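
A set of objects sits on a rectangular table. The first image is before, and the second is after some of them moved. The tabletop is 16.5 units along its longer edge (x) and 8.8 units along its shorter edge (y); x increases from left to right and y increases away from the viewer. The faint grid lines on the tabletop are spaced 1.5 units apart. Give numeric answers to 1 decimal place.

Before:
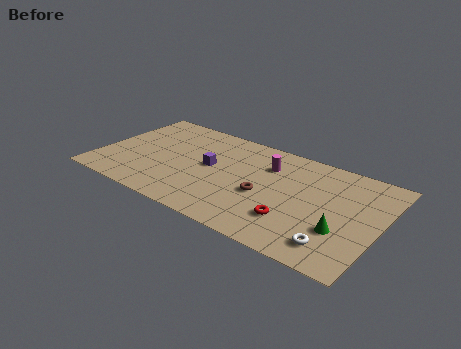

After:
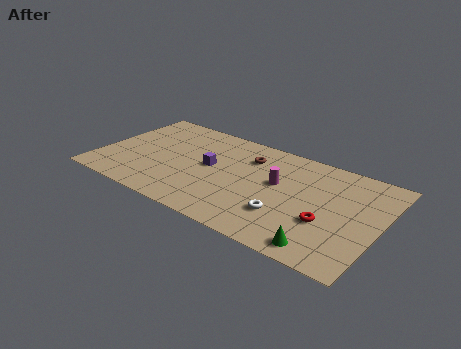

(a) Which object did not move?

the purple cube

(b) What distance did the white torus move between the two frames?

3.2

The white torus was near (14.3, 1.6) before and (11.3, 2.6) after, so it travelled √(3.0² + 1.0²) ≈ 3.2 units.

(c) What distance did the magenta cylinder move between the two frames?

1.5

From (9.7, 6.4) to (10.5, 5.1), the magenta cylinder covered √(0.8² + 1.3²) ≈ 1.5 units.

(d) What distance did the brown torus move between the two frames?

3.2

The brown torus was near (9.9, 3.7) before and (8.5, 6.6) after, so it travelled √(1.4² + 2.9²) ≈ 3.2 units.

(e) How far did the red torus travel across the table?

2.0

From (11.8, 2.4) to (13.6, 3.2), the red torus covered √(1.8² + 0.8²) ≈ 2.0 units.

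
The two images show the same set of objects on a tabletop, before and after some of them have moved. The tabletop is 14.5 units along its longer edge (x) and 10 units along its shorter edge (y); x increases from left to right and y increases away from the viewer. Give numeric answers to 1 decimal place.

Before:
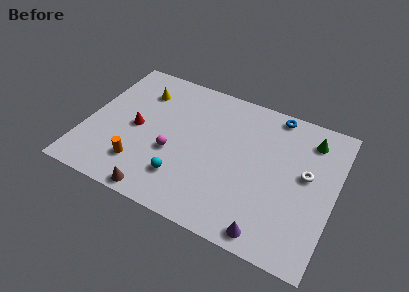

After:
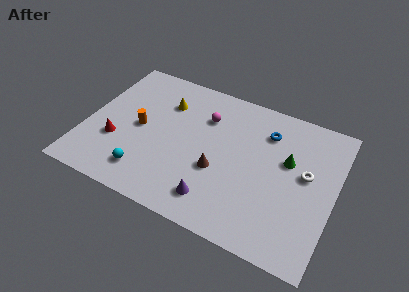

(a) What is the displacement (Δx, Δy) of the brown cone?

(3.1, 3.0)

From the two frames, the brown cone sits at roughly (4.8, 0.8) before and (7.9, 3.8) after.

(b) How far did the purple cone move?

3.3

The purple cone moved from about (11.2, 1.0) to (8.0, 1.8), a distance of √(3.2² + 0.8²) ≈ 3.3.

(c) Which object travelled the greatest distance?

the brown cone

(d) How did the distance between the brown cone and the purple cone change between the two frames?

-4.4

The distance was about 6.4 in the first image and 2.0 in the second, so they moved 4.4 units closer together.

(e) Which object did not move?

the white torus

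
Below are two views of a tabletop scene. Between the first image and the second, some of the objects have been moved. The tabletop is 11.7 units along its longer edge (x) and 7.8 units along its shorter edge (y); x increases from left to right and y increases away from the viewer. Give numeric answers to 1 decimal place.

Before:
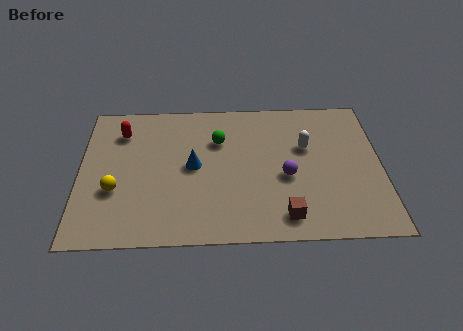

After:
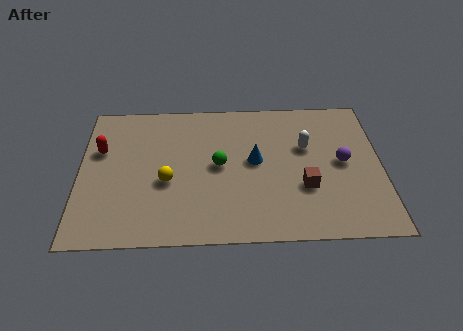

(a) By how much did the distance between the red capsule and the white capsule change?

+0.7

Before: roughly 7.3 units apart; after: 8.0. That's 0.7 units further apart.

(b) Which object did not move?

the white capsule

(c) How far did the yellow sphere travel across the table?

2.0

From (1.4, 2.8) to (3.4, 3.2), the yellow sphere covered √(2.0² + 0.4²) ≈ 2.0 units.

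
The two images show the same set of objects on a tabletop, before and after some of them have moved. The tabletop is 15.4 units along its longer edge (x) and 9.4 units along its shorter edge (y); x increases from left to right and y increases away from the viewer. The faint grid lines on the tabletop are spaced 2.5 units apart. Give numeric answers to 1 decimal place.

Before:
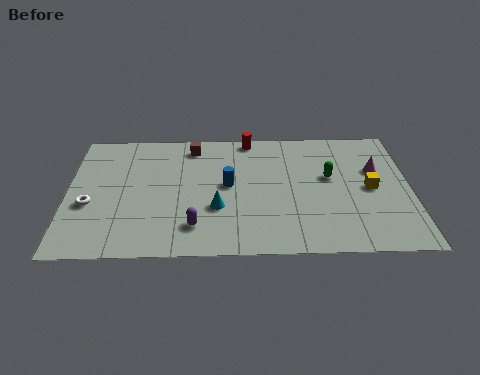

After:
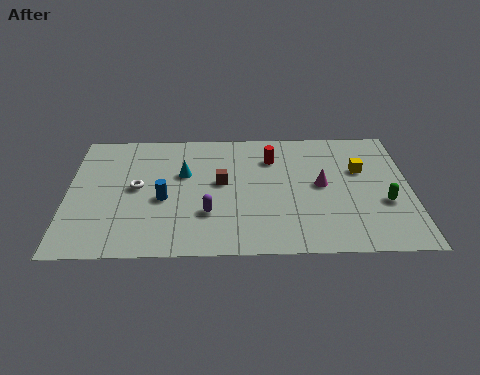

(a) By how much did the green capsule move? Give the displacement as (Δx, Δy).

(2.4, -2.0)

The green capsule started near (11.8, 5.5) and ended near (14.2, 3.5).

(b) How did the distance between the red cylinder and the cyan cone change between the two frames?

-1.4

The distance was about 5.5 in the first image and 4.1 in the second, so they moved 1.4 units closer together.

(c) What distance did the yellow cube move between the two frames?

1.5

The yellow cube moved from about (13.6, 4.6) to (13.2, 6.0), a distance of √(0.4² + 1.4²) ≈ 1.5.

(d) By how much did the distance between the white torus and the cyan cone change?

-3.4

They were about 5.7 units apart before and 2.3 after — 3.4 units closer together.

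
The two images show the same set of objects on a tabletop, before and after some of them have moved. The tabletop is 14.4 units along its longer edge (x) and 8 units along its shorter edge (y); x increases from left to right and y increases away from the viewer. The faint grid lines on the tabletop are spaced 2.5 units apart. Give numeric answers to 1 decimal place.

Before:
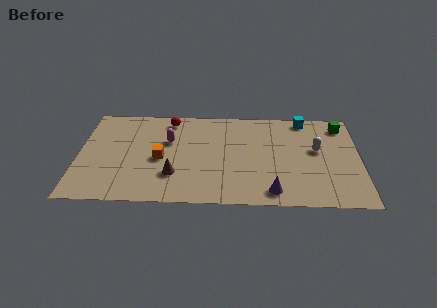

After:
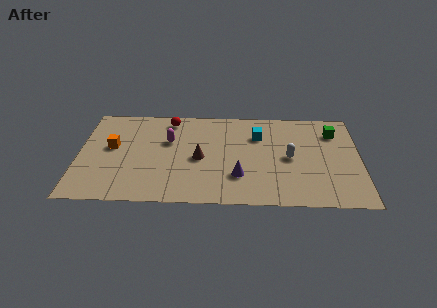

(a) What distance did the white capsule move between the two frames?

1.6

From (12.2, 4.6) to (10.8, 3.9), the white capsule covered √(1.4² + 0.7²) ≈ 1.6 units.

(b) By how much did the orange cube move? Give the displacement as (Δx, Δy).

(-2.5, 0.9)

From the two frames, the orange cube sits at roughly (4.2, 3.6) before and (1.7, 4.5) after.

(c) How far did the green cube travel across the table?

0.7

The green cube was near (13.5, 6.7) before and (13.1, 6.1) after, so it travelled √(0.4² + 0.6²) ≈ 0.7 units.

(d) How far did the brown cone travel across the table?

1.9

From (4.9, 2.3) to (6.2, 3.7), the brown cone covered √(1.3² + 1.4²) ≈ 1.9 units.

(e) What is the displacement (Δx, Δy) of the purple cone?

(-1.7, 1.2)

The purple cone was at about (9.9, 1.1) and moved to about (8.2, 2.3).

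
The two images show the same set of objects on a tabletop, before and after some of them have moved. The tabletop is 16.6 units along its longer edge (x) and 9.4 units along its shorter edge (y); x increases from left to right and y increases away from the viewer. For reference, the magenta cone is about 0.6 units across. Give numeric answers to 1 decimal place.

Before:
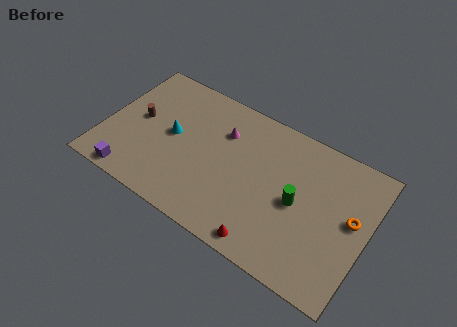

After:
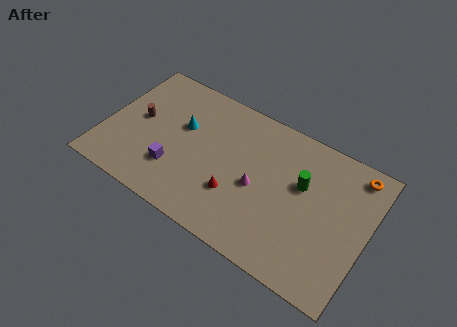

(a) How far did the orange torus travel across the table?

3.0

The orange torus moved from about (15.6, 5.2) to (15.4, 8.2), a distance of √(0.2² + 3.0²) ≈ 3.0.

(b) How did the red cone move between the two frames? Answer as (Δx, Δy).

(-2.3, 2.0)

The red cone was at about (10.9, 1.0) and moved to about (8.6, 3.0).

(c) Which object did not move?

the brown cylinder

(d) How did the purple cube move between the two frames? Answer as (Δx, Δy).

(2.4, 1.8)

From the two frames, the purple cube sits at roughly (2.3, 0.9) before and (4.7, 2.7) after.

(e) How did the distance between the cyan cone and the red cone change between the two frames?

-3.0

The distance was about 7.8 in the first image and 4.8 in the second, so they moved 3.0 units closer together.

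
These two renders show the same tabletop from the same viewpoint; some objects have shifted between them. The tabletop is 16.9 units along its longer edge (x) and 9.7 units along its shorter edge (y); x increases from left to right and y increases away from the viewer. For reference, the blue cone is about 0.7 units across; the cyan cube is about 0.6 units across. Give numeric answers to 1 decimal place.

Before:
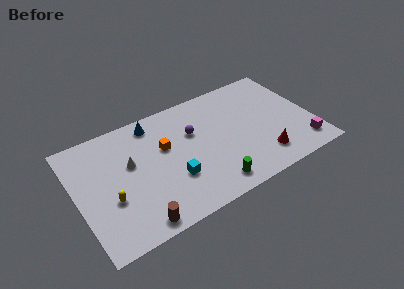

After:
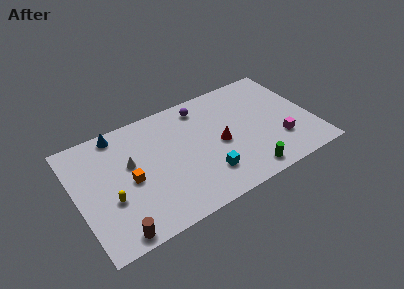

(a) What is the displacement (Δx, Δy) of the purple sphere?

(0.9, 1.9)

The purple sphere started near (8.5, 6.3) and ended near (9.4, 8.2).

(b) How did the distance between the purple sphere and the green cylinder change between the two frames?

+2.4

The distance was about 4.9 in the first image and 7.3 in the second, so they moved 2.4 units further apart.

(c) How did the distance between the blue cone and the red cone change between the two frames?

-1.5

The distance was about 9.5 in the first image and 8.0 in the second, so they moved 1.5 units closer together.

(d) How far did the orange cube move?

3.1

The orange cube was near (6.4, 6.0) before and (3.7, 4.5) after, so it travelled √(2.7² + 1.5²) ≈ 3.1 units.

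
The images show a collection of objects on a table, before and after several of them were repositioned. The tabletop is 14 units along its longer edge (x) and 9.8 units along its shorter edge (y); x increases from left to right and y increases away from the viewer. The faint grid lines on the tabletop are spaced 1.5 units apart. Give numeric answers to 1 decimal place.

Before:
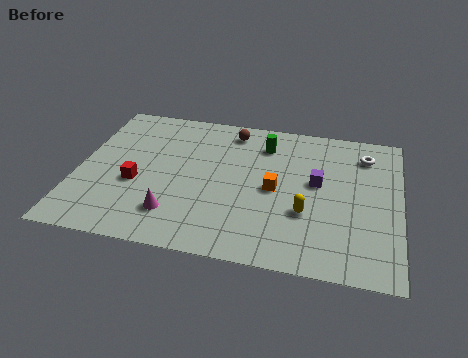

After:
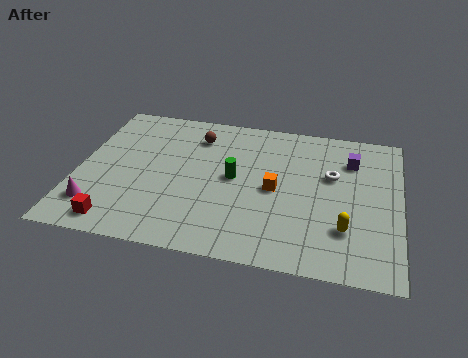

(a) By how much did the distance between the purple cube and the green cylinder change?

+2.2

The distance was about 3.3 in the first image and 5.5 in the second, so they moved 2.2 units further apart.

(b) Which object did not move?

the orange cube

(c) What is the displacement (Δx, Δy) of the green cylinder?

(-1.2, -2.6)

The green cylinder was at about (8.0, 7.7) and moved to about (6.8, 5.1).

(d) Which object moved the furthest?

the magenta cone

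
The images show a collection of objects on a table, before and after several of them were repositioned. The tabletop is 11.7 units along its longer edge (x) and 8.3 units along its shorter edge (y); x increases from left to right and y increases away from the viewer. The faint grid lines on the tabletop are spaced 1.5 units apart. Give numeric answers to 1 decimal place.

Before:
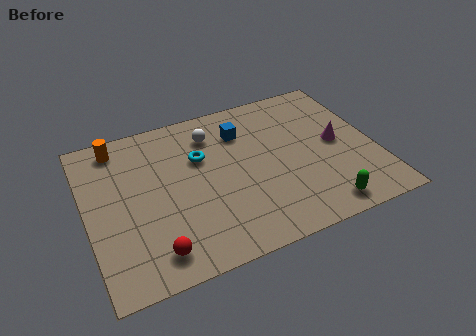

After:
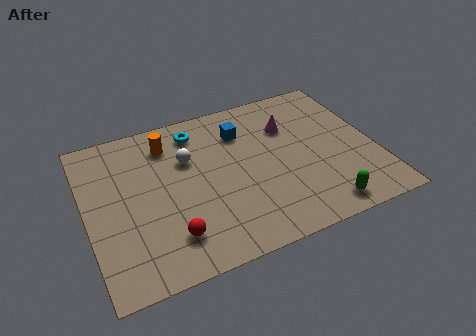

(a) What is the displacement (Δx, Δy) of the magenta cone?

(-1.8, 1.6)

The magenta cone started near (10.2, 4.2) and ended near (8.4, 5.8).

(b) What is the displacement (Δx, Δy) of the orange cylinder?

(2.0, -0.6)

The orange cylinder started near (1.5, 7.2) and ended near (3.5, 6.6).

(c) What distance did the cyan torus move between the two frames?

1.5

The cyan torus moved from about (4.7, 5.4) to (4.7, 6.9), a distance of √(0.0² + 1.5²) ≈ 1.5.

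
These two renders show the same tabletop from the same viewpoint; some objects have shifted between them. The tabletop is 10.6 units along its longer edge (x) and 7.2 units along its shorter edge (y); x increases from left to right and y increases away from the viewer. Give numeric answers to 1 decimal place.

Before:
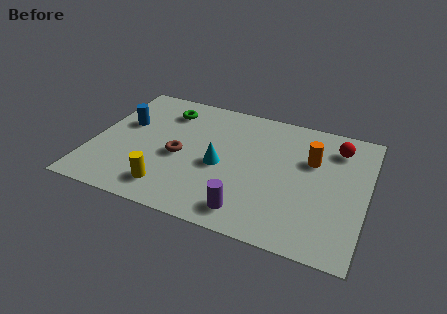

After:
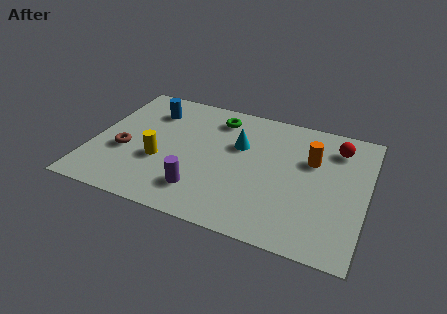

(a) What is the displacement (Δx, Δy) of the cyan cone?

(0.6, 1.4)

The cyan cone started near (5.0, 3.2) and ended near (5.6, 4.6).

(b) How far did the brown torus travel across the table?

2.1

The brown torus was near (3.4, 3.2) before and (1.3, 2.8) after, so it travelled √(2.1² + 0.4²) ≈ 2.1 units.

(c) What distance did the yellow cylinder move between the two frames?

1.5

The yellow cylinder was near (3.2, 1.3) before and (2.7, 2.7) after, so it travelled √(0.5² + 1.4²) ≈ 1.5 units.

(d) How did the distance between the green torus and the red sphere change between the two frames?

-2.0

Before: roughly 6.7 units apart; after: 4.7. That's 2.0 units closer together.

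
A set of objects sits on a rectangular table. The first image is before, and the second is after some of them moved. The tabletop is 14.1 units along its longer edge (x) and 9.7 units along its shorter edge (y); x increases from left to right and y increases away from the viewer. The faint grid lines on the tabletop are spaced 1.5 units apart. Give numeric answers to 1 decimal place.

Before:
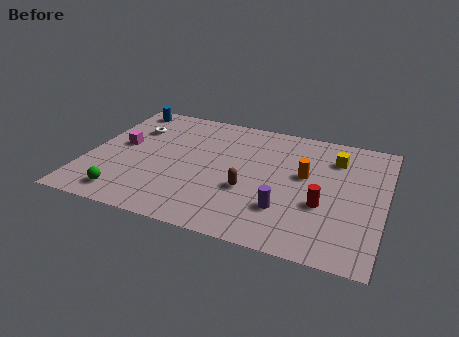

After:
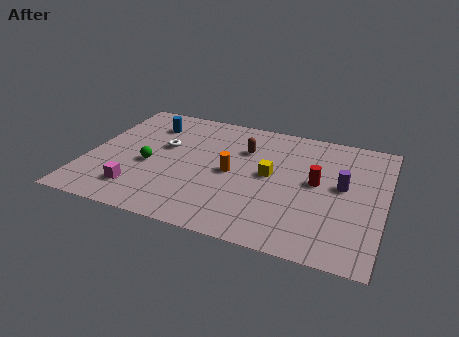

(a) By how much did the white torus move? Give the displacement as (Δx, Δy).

(1.6, -1.1)

From the two frames, the white torus sits at roughly (1.9, 6.9) before and (3.5, 5.8) after.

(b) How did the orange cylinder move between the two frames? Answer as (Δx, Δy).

(-3.4, -0.9)

From the two frames, the orange cylinder sits at roughly (10.3, 5.6) before and (6.9, 4.7) after.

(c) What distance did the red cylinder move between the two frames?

1.6

From (11.3, 3.6) to (10.9, 5.2), the red cylinder covered √(0.4² + 1.6²) ≈ 1.6 units.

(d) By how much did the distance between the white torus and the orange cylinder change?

-4.9

Before: roughly 8.5 units apart; after: 3.6. That's 4.9 units closer together.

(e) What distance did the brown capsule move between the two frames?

3.2

The brown capsule moved from about (7.8, 3.6) to (7.3, 6.8), a distance of √(0.5² + 3.2²) ≈ 3.2.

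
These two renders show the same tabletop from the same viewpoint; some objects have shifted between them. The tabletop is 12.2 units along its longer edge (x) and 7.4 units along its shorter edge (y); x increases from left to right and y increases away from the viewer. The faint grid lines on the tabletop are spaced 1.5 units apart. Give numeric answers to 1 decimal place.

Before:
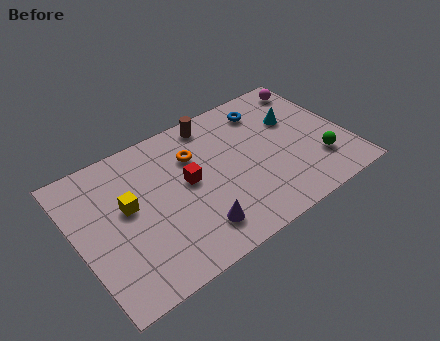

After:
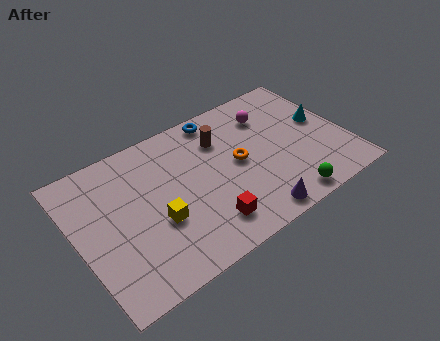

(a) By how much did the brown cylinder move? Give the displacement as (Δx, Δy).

(0.2, -1.1)

From the two frames, the brown cylinder sits at roughly (6.6, 6.5) before and (6.8, 5.4) after.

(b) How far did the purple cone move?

2.6

From (4.9, 1.5) to (7.4, 0.8), the purple cone covered √(2.5² + 0.7²) ≈ 2.6 units.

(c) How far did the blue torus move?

2.2

The blue torus moved from about (9.0, 6.0) to (6.9, 6.6), a distance of √(2.1² + 0.6²) ≈ 2.2.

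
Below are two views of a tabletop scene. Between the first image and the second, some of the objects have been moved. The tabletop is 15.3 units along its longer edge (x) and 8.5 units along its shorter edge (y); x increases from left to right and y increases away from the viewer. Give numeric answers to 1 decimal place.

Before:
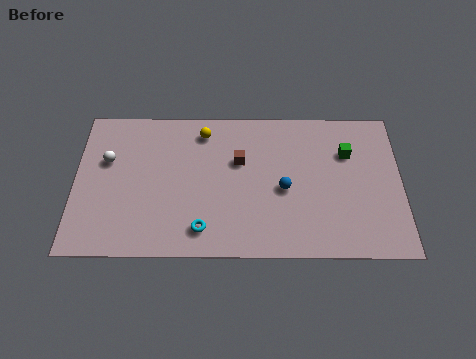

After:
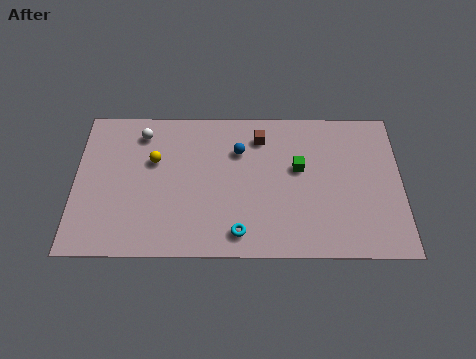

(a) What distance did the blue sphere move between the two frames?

3.0

The blue sphere was near (9.8, 3.8) before and (7.7, 6.0) after, so it travelled √(2.1² + 2.2²) ≈ 3.0 units.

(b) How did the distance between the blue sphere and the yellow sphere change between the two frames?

-1.0

They were about 5.0 units apart before and 4.0 after — 1.0 units closer together.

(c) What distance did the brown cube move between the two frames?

1.7

The brown cube was near (7.7, 5.4) before and (8.7, 6.8) after, so it travelled √(1.0² + 1.4²) ≈ 1.7 units.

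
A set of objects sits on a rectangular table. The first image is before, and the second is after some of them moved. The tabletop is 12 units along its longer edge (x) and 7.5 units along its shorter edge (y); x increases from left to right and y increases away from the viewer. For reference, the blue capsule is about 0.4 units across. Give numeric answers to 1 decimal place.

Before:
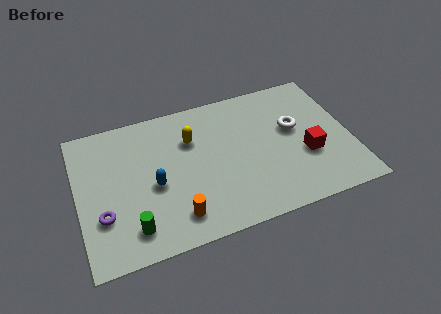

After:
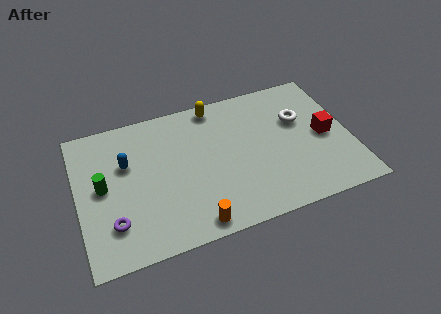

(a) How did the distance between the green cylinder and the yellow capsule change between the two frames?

+1.1

The distance was about 4.8 in the first image and 5.9 in the second, so they moved 1.1 units further apart.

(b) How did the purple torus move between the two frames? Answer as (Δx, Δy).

(0.4, -0.5)

From the two frames, the purple torus sits at roughly (1.0, 2.4) before and (1.4, 1.9) after.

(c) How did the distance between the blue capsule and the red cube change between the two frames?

+2.1

Before: roughly 6.7 units apart; after: 8.8. That's 2.1 units further apart.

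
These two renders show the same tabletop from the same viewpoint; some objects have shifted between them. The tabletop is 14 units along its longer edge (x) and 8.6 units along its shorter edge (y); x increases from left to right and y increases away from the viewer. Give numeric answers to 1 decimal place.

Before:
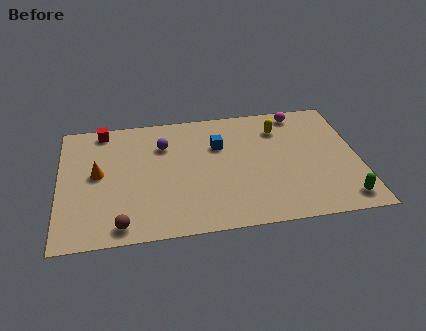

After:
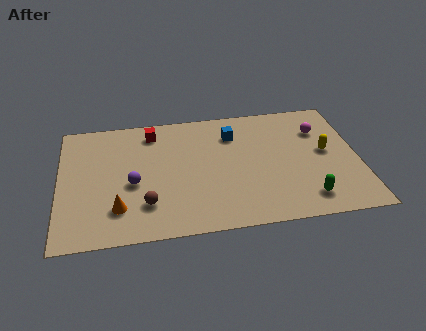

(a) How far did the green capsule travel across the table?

1.7

From (13.1, 1.2) to (11.4, 1.5), the green capsule covered √(1.7² + 0.3²) ≈ 1.7 units.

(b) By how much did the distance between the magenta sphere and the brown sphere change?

-1.6

The distance was about 10.8 in the first image and 9.2 in the second, so they moved 1.6 units closer together.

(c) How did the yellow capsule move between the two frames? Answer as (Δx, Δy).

(2.1, -2.0)

From the two frames, the yellow capsule sits at roughly (10.4, 6.6) before and (12.5, 4.6) after.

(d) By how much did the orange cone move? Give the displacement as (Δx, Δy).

(0.9, -2.5)

From the two frames, the orange cone sits at roughly (1.8, 4.6) before and (2.7, 2.1) after.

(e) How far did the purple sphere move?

2.9

From (4.9, 6.2) to (3.4, 3.7), the purple sphere covered √(1.5² + 2.5²) ≈ 2.9 units.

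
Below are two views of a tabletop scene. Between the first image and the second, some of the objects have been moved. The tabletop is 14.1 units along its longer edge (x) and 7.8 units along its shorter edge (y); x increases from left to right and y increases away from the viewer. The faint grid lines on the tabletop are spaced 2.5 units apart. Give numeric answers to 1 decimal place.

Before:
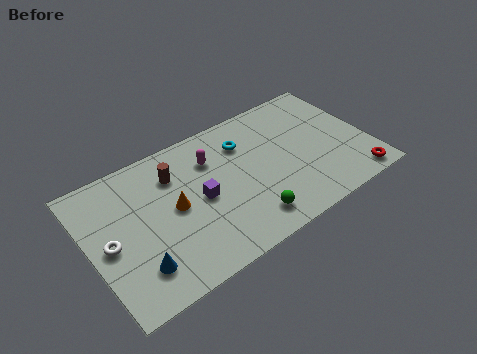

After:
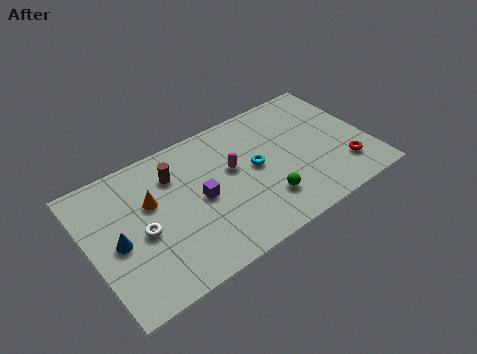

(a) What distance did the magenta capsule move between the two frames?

1.4

The magenta capsule was near (6.4, 5.7) before and (7.3, 4.6) after, so it travelled √(0.9² + 1.1²) ≈ 1.4 units.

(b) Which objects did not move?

the purple cube and the brown cylinder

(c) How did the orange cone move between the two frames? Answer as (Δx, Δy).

(-1.0, 0.9)

The orange cone started near (4.2, 4.0) and ended near (3.2, 4.9).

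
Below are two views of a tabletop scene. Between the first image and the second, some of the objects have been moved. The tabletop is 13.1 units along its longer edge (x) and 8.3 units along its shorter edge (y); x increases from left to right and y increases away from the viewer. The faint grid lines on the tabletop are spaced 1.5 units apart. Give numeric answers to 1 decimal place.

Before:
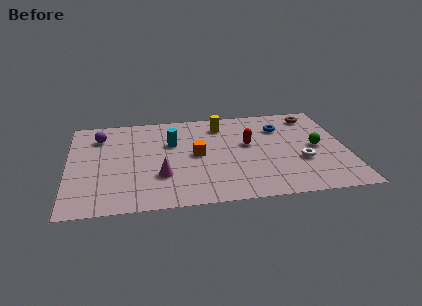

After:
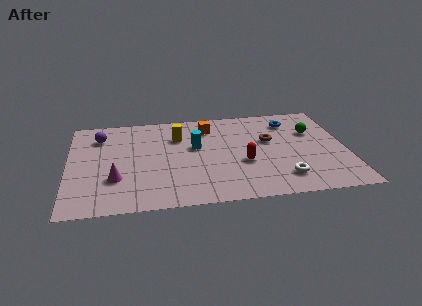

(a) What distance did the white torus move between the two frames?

1.6

The white torus moved from about (10.9, 3.0) to (10.0, 1.7), a distance of √(0.9² + 1.3²) ≈ 1.6.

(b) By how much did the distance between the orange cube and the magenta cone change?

+3.7

They were about 2.3 units apart before and 6.0 after — 3.7 units further apart.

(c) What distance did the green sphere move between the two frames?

1.4

The green sphere moved from about (11.7, 4.1) to (11.6, 5.5), a distance of √(0.1² + 1.4²) ≈ 1.4.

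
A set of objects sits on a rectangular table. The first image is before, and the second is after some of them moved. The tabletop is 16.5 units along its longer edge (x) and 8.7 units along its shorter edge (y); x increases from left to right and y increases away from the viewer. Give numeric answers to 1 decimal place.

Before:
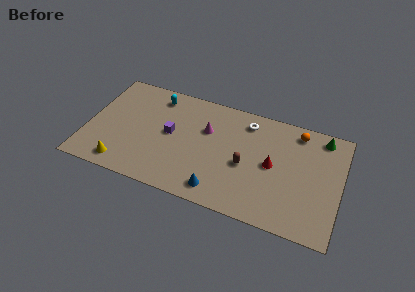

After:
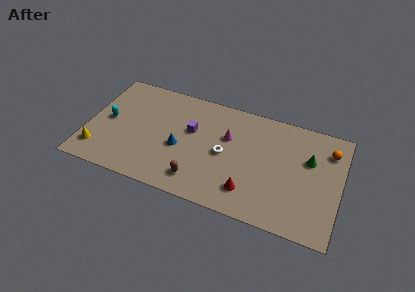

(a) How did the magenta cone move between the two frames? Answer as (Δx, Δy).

(1.4, -0.1)

From the two frames, the magenta cone sits at roughly (7.7, 5.7) before and (9.1, 5.6) after.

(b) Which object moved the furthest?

the cyan capsule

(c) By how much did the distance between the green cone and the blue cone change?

-0.3

They were about 8.8 units apart before and 8.5 after — 0.3 units closer together.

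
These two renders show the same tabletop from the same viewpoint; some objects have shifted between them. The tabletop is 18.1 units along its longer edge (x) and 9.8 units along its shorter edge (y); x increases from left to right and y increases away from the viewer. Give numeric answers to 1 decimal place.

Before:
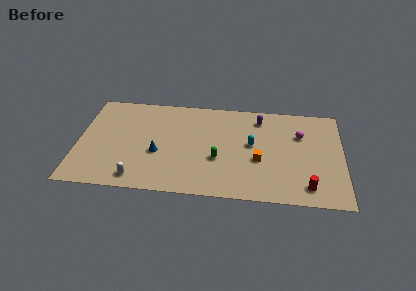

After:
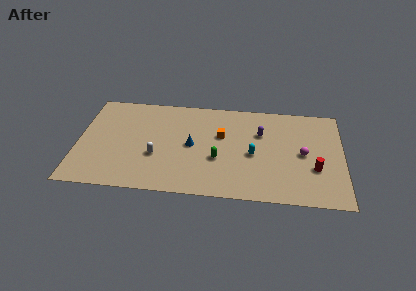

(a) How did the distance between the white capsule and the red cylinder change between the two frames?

-0.7

Before: roughly 11.5 units apart; after: 10.8. That's 0.7 units closer together.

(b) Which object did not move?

the green capsule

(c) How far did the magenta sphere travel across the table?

1.9

The magenta sphere was near (15.2, 6.7) before and (15.4, 4.8) after, so it travelled √(0.2² + 1.9²) ≈ 1.9 units.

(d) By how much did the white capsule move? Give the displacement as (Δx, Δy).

(1.2, 2.3)

The white capsule was at about (4.2, 1.3) and moved to about (5.4, 3.6).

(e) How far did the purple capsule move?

1.5

The purple capsule moved from about (12.4, 8.1) to (12.5, 6.6), a distance of √(0.1² + 1.5²) ≈ 1.5.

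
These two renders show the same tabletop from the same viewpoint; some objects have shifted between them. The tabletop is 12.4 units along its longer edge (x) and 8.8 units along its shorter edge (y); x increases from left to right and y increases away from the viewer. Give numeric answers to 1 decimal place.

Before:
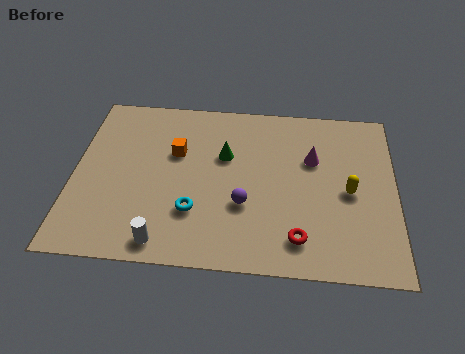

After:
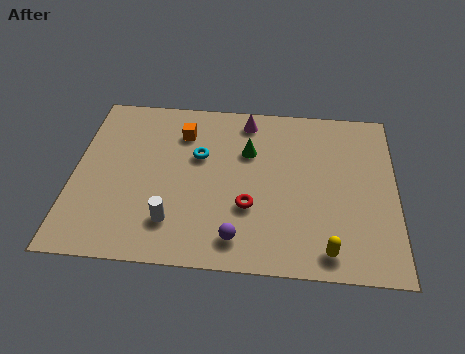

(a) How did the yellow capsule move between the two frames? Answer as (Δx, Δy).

(-0.8, -3.0)

From the two frames, the yellow capsule sits at roughly (10.6, 4.1) before and (9.8, 1.1) after.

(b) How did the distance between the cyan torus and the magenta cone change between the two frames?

-2.7

The distance was about 5.5 in the first image and 2.8 in the second, so they moved 2.7 units closer together.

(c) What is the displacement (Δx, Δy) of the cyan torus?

(0.1, 2.9)

The cyan torus started near (4.7, 2.6) and ended near (4.8, 5.5).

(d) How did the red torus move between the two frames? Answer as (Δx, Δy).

(-1.9, 1.4)

The red torus started near (8.7, 1.6) and ended near (6.8, 3.0).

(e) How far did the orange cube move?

1.1

The orange cube moved from about (3.9, 5.6) to (4.1, 6.7), a distance of √(0.2² + 1.1²) ≈ 1.1.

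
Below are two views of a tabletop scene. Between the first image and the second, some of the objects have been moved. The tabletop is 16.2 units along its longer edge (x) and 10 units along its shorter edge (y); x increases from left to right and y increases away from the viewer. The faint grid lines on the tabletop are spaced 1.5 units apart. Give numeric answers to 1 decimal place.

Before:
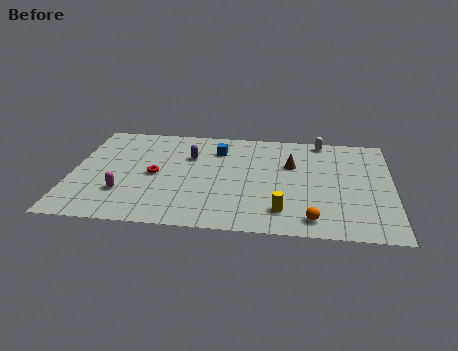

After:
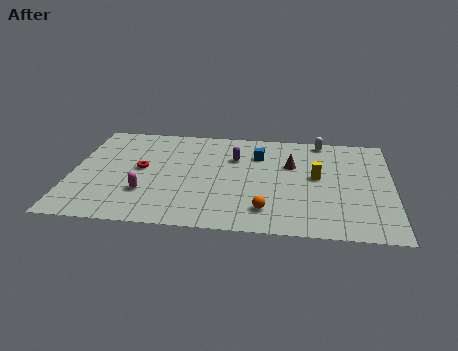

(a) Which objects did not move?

the brown cone and the white capsule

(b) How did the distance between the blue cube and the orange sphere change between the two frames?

-2.6

The distance was about 7.9 in the first image and 5.3 in the second, so they moved 2.6 units closer together.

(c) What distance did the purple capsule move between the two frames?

2.3

The purple capsule moved from about (5.9, 6.8) to (8.2, 6.9), a distance of √(2.3² + 0.1²) ≈ 2.3.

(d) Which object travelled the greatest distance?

the yellow cylinder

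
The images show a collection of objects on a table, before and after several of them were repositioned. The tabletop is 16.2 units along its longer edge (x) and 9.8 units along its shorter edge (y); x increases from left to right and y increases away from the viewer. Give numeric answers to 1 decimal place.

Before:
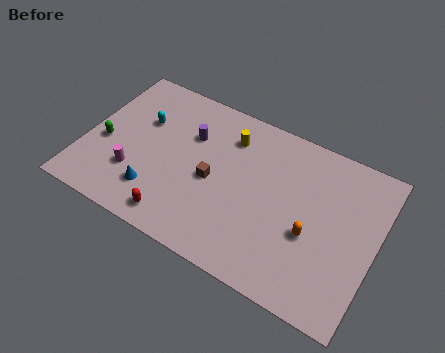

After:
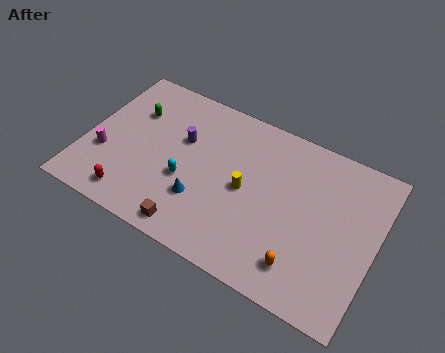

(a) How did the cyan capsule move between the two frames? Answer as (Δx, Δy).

(2.9, -2.6)

The cyan capsule started near (2.9, 6.4) and ended near (5.8, 3.8).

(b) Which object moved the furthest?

the cyan capsule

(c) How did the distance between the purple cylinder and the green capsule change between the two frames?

-2.2

They were about 5.2 units apart before and 3.0 after — 2.2 units closer together.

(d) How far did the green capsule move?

3.0

From (1.1, 4.1) to (2.3, 6.8), the green capsule covered √(1.2² + 2.7²) ≈ 3.0 units.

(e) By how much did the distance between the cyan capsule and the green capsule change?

+1.7

They were about 2.9 units apart before and 4.6 after — 1.7 units further apart.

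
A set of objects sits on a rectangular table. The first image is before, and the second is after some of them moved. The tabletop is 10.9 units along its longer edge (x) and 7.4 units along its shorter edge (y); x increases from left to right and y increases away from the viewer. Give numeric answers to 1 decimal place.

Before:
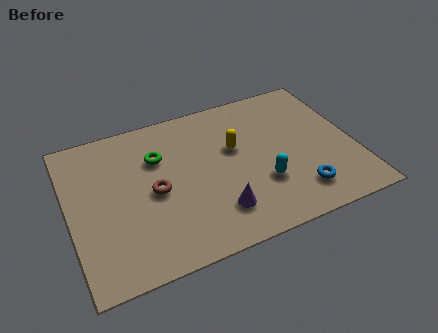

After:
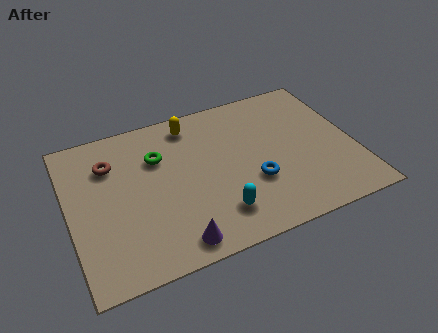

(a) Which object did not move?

the green torus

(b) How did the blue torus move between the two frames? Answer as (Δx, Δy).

(-1.6, 1.1)

The blue torus started near (8.5, 1.5) and ended near (6.9, 2.6).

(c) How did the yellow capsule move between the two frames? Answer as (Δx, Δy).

(-1.5, 1.8)

The yellow capsule was at about (6.4, 4.5) and moved to about (4.9, 6.3).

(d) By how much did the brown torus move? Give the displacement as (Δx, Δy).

(-1.5, 1.9)

The brown torus started near (3.2, 3.5) and ended near (1.7, 5.4).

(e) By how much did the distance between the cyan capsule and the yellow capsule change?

+2.5

Before: roughly 2.2 units apart; after: 4.7. That's 2.5 units further apart.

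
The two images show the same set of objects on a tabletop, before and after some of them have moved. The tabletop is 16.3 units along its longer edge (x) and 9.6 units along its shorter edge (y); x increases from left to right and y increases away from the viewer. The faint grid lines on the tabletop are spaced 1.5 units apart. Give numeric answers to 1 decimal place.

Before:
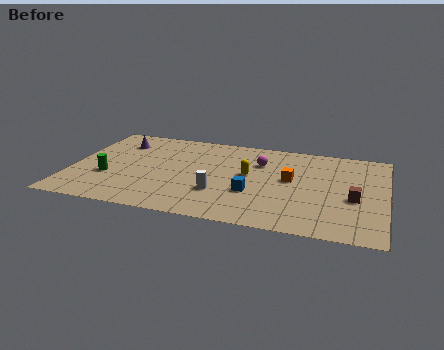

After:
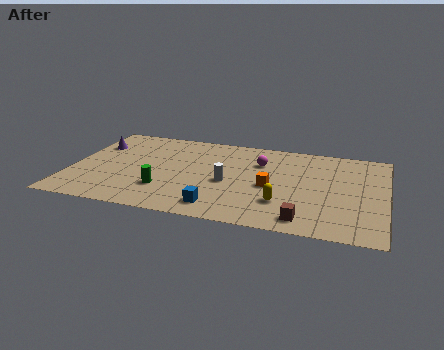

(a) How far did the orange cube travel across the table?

1.4

The orange cube moved from about (11.4, 5.3) to (10.4, 4.3), a distance of √(1.0² + 1.0²) ≈ 1.4.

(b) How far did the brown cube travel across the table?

3.6

From (14.7, 4.0) to (12.3, 1.3), the brown cube covered √(2.4² + 2.7²) ≈ 3.6 units.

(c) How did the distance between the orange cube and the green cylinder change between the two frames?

-4.0

Before: roughly 9.6 units apart; after: 5.6. That's 4.0 units closer together.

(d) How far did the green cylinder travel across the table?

3.1

The green cylinder moved from about (2.0, 3.4) to (5.0, 2.7), a distance of √(3.0² + 0.7²) ≈ 3.1.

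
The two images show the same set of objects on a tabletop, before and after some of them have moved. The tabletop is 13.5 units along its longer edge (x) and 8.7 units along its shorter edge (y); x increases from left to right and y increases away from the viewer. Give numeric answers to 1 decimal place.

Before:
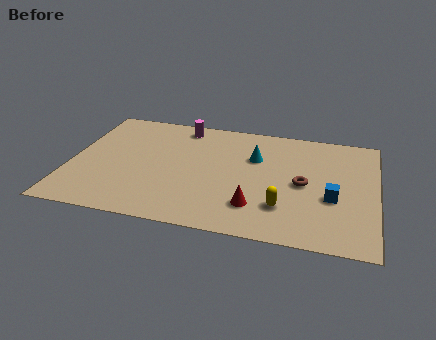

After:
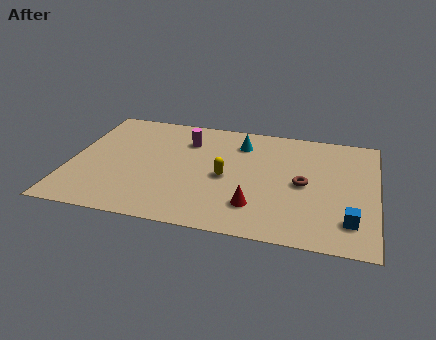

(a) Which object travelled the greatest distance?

the yellow capsule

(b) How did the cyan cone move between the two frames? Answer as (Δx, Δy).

(-0.7, 1.0)

The cyan cone was at about (8.1, 5.8) and moved to about (7.4, 6.8).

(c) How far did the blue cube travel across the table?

1.7

The blue cube was near (11.6, 3.4) before and (12.4, 1.9) after, so it travelled √(0.8² + 1.5²) ≈ 1.7 units.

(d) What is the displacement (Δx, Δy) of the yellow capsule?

(-2.6, 1.7)

From the two frames, the yellow capsule sits at roughly (9.5, 2.3) before and (6.9, 4.0) after.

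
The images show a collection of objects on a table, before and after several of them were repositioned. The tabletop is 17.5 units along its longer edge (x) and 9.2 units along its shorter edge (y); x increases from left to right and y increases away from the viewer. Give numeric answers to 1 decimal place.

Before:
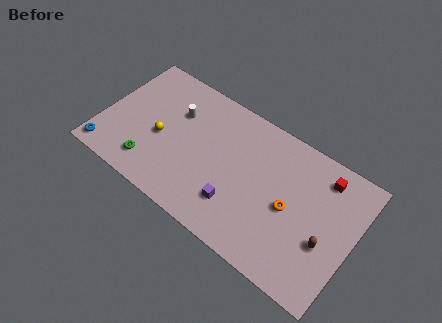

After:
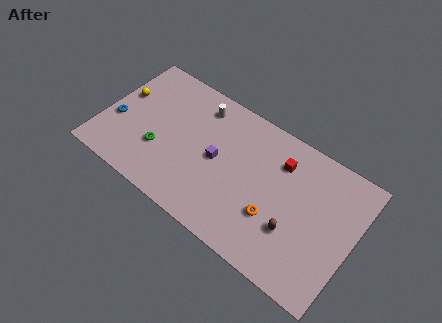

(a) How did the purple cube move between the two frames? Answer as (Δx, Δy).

(-1.8, 2.2)

The purple cube started near (9.8, 2.4) and ended near (8.0, 4.6).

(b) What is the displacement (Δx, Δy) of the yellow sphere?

(-3.1, 1.6)

The yellow sphere started near (4.1, 4.0) and ended near (1.0, 5.6).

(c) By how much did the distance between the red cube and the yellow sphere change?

-0.3

They were about 11.5 units apart before and 11.2 after — 0.3 units closer together.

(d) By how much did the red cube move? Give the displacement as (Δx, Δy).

(-2.9, -0.7)

The red cube started near (15.0, 7.6) and ended near (12.1, 6.9).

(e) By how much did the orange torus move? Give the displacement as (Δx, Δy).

(-0.9, -1.2)

From the two frames, the orange torus sits at roughly (13.2, 4.3) before and (12.3, 3.1) after.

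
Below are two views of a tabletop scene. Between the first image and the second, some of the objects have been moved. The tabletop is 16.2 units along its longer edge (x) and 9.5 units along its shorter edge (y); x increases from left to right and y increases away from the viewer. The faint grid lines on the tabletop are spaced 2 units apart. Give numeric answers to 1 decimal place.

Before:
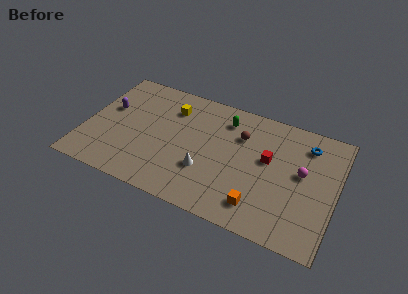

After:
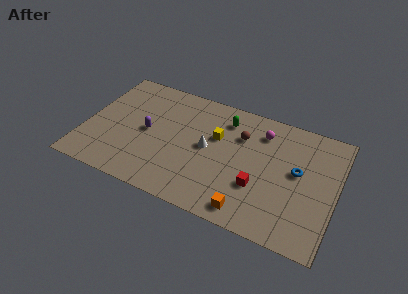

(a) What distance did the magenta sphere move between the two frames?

3.6

From (14.0, 5.3) to (11.2, 7.5), the magenta sphere covered √(2.8² + 2.2²) ≈ 3.6 units.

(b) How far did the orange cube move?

0.8

From (11.6, 1.8) to (11.0, 1.2), the orange cube covered √(0.6² + 0.6²) ≈ 0.8 units.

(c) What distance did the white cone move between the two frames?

1.8

The white cone moved from about (8.0, 3.1) to (7.9, 4.9), a distance of √(0.1² + 1.8²) ≈ 1.8.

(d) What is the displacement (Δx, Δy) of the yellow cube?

(3.1, -1.2)

The yellow cube started near (5.3, 7.2) and ended near (8.4, 6.0).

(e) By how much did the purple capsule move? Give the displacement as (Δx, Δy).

(2.7, -1.0)

The purple capsule was at about (1.3, 5.7) and moved to about (4.0, 4.7).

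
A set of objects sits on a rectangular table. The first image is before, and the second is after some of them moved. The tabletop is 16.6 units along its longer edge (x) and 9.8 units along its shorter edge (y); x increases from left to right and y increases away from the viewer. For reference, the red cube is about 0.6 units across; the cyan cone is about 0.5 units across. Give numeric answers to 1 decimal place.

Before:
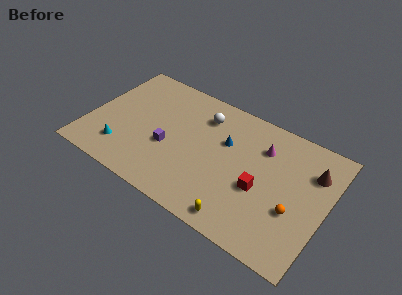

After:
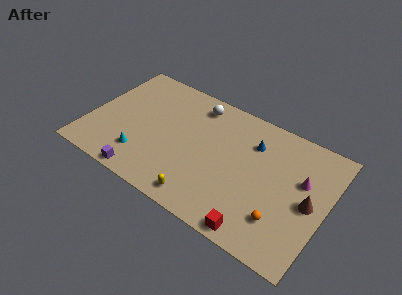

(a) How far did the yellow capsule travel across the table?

2.7

The yellow capsule moved from about (11.3, 1.1) to (8.6, 1.2), a distance of √(2.7² + 0.1²) ≈ 2.7.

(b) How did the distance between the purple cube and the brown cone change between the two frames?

+1.5

The distance was about 10.2 in the first image and 11.7 in the second, so they moved 1.5 units further apart.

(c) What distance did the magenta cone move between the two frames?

3.1

The magenta cone was near (11.9, 7.2) before and (14.8, 6.1) after, so it travelled √(2.9² + 1.1²) ≈ 3.1 units.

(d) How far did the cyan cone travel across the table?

1.4

The cyan cone moved from about (2.7, 2.2) to (4.1, 2.3), a distance of √(1.4² + 0.1²) ≈ 1.4.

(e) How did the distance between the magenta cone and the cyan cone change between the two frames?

+0.9

The distance was about 10.5 in the first image and 11.4 in the second, so they moved 0.9 units further apart.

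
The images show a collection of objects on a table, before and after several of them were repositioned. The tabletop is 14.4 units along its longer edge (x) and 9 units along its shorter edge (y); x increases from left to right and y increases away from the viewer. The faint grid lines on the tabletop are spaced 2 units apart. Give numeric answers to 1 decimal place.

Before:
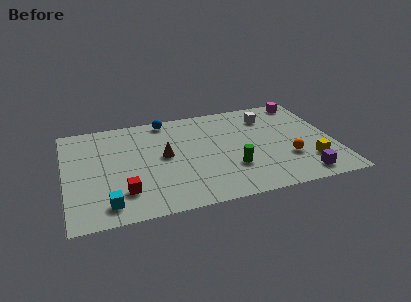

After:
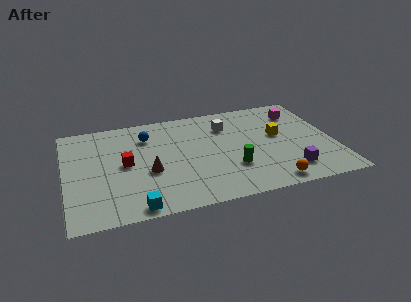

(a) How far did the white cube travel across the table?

2.3

The white cube was near (11.1, 7.0) before and (8.8, 6.7) after, so it travelled √(2.3² + 0.3²) ≈ 2.3 units.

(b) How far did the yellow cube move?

3.1

From (12.9, 2.3) to (11.5, 5.1), the yellow cube covered √(1.4² + 2.8²) ≈ 3.1 units.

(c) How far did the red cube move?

2.4

The red cube was near (3.0, 2.2) before and (3.2, 4.6) after, so it travelled √(0.2² + 2.4²) ≈ 2.4 units.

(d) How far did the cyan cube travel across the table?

1.5

The cyan cube moved from about (2.1, 1.4) to (3.5, 0.8), a distance of √(1.4² + 0.6²) ≈ 1.5.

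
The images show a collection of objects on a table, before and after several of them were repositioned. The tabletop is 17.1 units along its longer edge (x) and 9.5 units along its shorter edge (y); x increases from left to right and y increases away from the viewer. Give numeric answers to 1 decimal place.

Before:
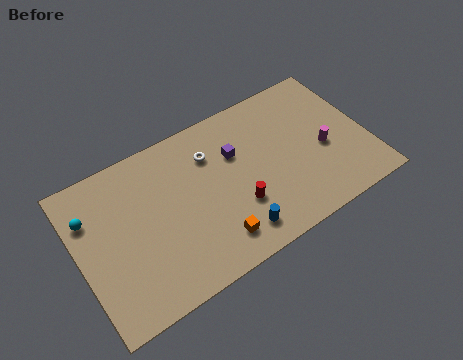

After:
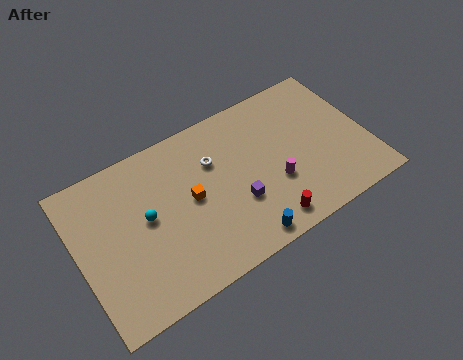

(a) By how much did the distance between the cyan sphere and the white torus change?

-2.8

Before: roughly 7.2 units apart; after: 4.4. That's 2.8 units closer together.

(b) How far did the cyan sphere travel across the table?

3.5

From (0.9, 6.8) to (4.0, 5.1), the cyan sphere covered √(3.1² + 1.7²) ≈ 3.5 units.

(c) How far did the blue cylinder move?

0.7

The blue cylinder was near (8.7, 1.6) before and (9.0, 1.0) after, so it travelled √(0.3² + 0.6²) ≈ 0.7 units.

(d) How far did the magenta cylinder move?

3.2

The magenta cylinder was near (14.5, 4.1) before and (11.4, 3.4) after, so it travelled √(3.1² + 0.7²) ≈ 3.2 units.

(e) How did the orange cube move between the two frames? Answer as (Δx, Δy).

(-0.9, 3.1)

The orange cube started near (7.5, 1.8) and ended near (6.6, 4.9).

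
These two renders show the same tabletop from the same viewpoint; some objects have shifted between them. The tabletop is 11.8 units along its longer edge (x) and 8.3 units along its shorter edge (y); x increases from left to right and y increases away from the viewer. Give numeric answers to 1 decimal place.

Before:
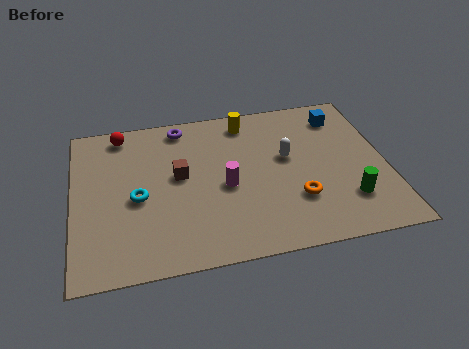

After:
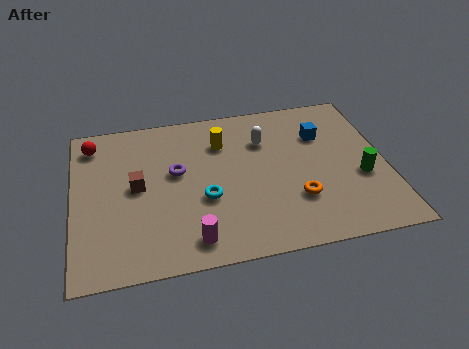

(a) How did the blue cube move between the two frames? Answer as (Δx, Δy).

(-0.8, -0.9)

The blue cube started near (10.3, 6.7) and ended near (9.5, 5.8).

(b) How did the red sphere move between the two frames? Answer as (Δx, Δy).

(-1.1, -0.4)

From the two frames, the red sphere sits at roughly (1.9, 7.3) before and (0.8, 6.9) after.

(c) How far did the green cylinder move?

1.3

The green cylinder was near (10.2, 2.1) before and (10.8, 3.2) after, so it travelled √(0.6² + 1.1²) ≈ 1.3 units.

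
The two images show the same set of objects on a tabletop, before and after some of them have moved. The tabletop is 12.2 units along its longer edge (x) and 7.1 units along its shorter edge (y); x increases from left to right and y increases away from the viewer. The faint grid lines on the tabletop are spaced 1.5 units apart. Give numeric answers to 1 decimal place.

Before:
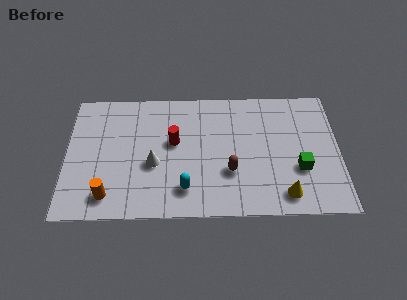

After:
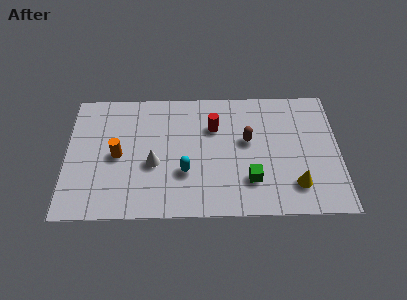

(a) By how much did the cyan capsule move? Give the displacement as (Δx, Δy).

(0.0, 0.9)

From the two frames, the cyan capsule sits at roughly (5.3, 1.5) before and (5.3, 2.4) after.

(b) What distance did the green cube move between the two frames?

2.3

From (10.4, 2.5) to (8.2, 1.9), the green cube covered √(2.2² + 0.6²) ≈ 2.3 units.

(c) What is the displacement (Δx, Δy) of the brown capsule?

(0.8, 1.7)

The brown capsule was at about (7.3, 2.4) and moved to about (8.1, 4.1).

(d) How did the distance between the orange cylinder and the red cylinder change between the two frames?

+0.5

Before: roughly 4.1 units apart; after: 4.6. That's 0.5 units further apart.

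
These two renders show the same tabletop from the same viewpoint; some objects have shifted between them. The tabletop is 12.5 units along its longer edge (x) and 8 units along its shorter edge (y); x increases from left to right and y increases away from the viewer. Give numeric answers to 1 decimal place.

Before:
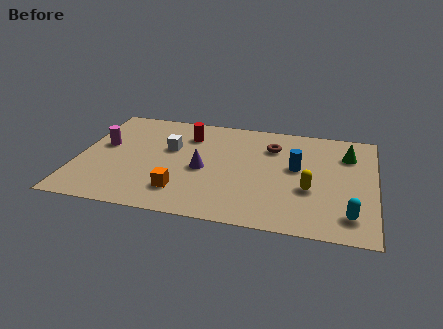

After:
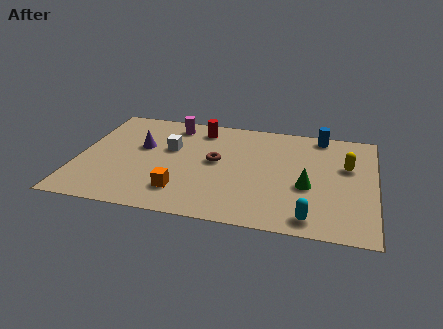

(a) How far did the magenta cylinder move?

3.6

From (1.0, 4.6) to (3.8, 6.8), the magenta cylinder covered √(2.8² + 2.2²) ≈ 3.6 units.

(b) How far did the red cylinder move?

0.8

From (4.5, 6.1) to (5.0, 6.7), the red cylinder covered √(0.5² + 0.6²) ≈ 0.8 units.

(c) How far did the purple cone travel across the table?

3.0

The purple cone was near (5.3, 3.6) before and (2.6, 4.8) after, so it travelled √(2.7² + 1.2²) ≈ 3.0 units.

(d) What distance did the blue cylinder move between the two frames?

2.8

The blue cylinder moved from about (9.2, 4.5) to (10.1, 7.2), a distance of √(0.9² + 2.7²) ≈ 2.8.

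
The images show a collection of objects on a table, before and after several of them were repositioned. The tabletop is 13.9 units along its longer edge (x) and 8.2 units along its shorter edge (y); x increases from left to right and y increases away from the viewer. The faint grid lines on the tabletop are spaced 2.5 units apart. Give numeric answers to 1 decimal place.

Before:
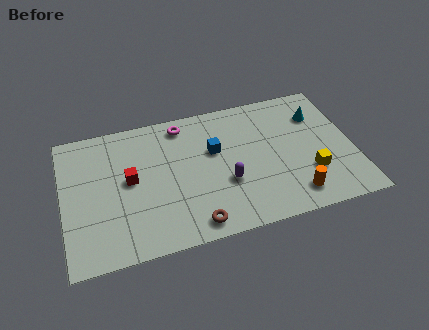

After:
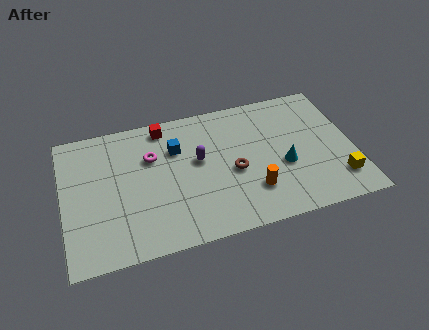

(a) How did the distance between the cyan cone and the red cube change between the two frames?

-2.6

Before: roughly 9.3 units apart; after: 6.7. That's 2.6 units closer together.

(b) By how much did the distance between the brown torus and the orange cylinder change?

-3.2

They were about 4.8 units apart before and 1.6 after — 3.2 units closer together.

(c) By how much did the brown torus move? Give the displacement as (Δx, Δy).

(2.1, 2.6)

From the two frames, the brown torus sits at roughly (6.0, 1.0) before and (8.1, 3.6) after.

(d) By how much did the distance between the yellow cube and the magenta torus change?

+2.1

The distance was about 7.4 in the first image and 9.5 in the second, so they moved 2.1 units further apart.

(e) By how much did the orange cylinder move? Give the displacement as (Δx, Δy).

(-1.9, 0.8)

The orange cylinder started near (10.8, 1.4) and ended near (8.9, 2.2).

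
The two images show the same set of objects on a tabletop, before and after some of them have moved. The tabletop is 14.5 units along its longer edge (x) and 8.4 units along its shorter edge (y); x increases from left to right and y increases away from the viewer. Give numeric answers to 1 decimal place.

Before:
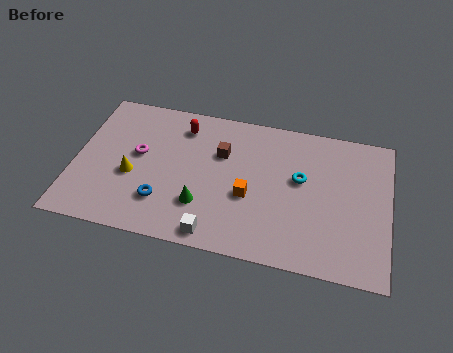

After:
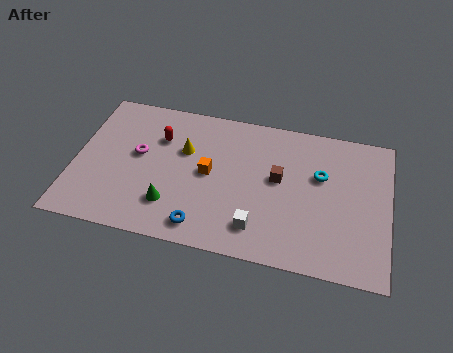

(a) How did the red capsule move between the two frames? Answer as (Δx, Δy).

(-1.0, -0.9)

The red capsule started near (4.8, 6.8) and ended near (3.8, 5.9).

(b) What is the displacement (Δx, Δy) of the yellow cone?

(2.3, 2.0)

From the two frames, the yellow cone sits at roughly (2.7, 3.4) before and (5.0, 5.4) after.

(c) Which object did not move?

the magenta torus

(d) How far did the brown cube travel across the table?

2.8

The brown cube moved from about (6.7, 5.6) to (9.4, 4.7), a distance of √(2.7² + 0.9²) ≈ 2.8.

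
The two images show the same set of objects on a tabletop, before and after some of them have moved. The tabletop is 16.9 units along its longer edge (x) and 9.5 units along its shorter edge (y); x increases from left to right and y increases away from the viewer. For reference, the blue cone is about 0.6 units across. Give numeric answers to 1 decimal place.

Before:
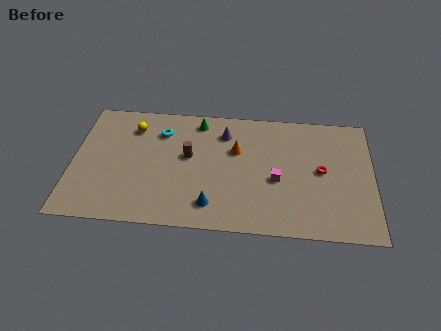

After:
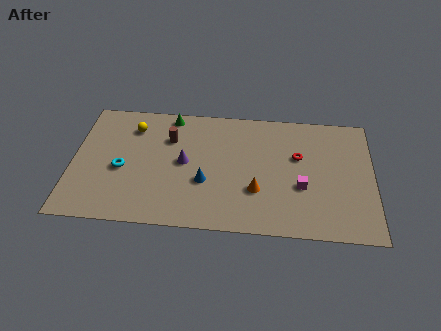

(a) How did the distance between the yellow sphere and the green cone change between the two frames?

-1.4

The distance was about 3.8 in the first image and 2.4 in the second, so they moved 1.4 units closer together.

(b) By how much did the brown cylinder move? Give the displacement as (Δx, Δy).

(-1.1, 1.3)

From the two frames, the brown cylinder sits at roughly (6.5, 5.4) before and (5.4, 6.7) after.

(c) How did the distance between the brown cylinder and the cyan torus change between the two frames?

+1.3

They were about 2.4 units apart before and 3.7 after — 1.3 units further apart.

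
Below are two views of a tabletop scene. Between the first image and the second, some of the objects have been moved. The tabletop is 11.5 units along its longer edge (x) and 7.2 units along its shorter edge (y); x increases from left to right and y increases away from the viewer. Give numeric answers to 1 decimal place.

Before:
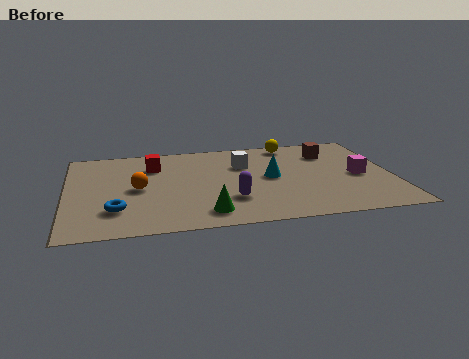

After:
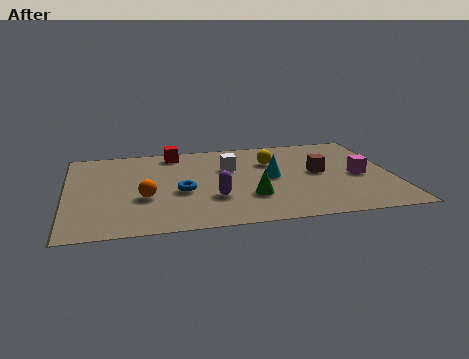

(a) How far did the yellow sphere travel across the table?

1.6

The yellow sphere moved from about (8.1, 6.4) to (7.3, 5.0), a distance of √(0.8² + 1.4²) ≈ 1.6.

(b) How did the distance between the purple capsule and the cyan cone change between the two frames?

+0.3

They were about 2.2 units apart before and 2.5 after — 0.3 units further apart.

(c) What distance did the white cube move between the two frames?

0.5

From (6.3, 4.9) to (5.8, 4.7), the white cube covered √(0.5² + 0.2²) ≈ 0.5 units.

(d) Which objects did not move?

the cyan cone and the magenta cube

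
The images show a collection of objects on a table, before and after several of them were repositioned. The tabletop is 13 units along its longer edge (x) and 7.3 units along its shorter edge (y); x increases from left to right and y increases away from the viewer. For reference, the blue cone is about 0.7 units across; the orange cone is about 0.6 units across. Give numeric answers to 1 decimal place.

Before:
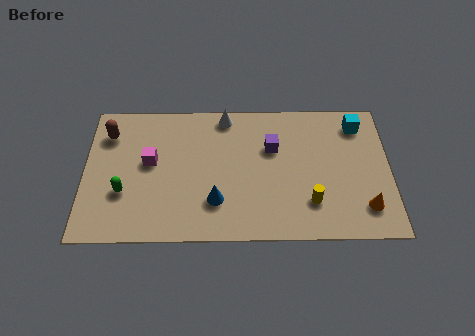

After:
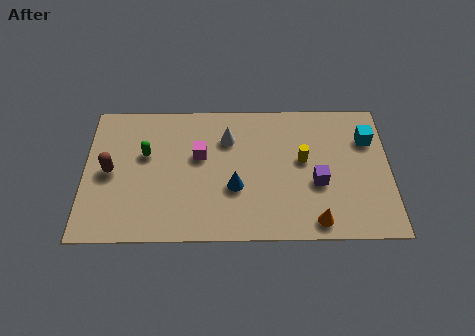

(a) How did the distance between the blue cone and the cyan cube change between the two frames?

-1.1

Before: roughly 7.3 units apart; after: 6.2. That's 1.1 units closer together.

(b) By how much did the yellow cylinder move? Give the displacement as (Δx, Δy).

(-0.3, 2.2)

From the two frames, the yellow cylinder sits at roughly (9.6, 1.9) before and (9.3, 4.1) after.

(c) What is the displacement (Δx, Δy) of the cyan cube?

(0.4, -0.8)

From the two frames, the cyan cube sits at roughly (11.7, 6.0) before and (12.1, 5.2) after.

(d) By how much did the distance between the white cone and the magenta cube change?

-2.5

The distance was about 4.0 in the first image and 1.5 in the second, so they moved 2.5 units closer together.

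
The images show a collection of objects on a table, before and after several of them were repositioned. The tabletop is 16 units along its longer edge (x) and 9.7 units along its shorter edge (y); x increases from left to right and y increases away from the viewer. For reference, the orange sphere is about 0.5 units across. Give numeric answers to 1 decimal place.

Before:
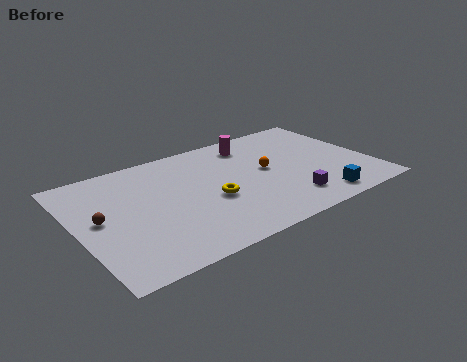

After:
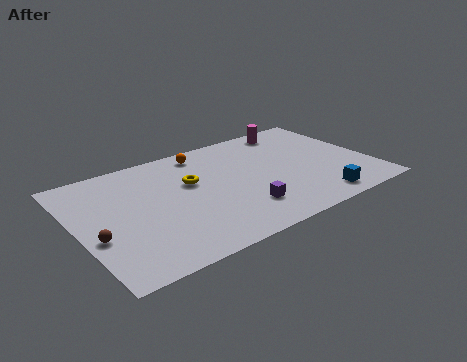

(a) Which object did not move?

the blue cube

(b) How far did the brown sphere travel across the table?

1.5

From (1.2, 5.1) to (0.8, 3.7), the brown sphere covered √(0.4² + 1.4²) ≈ 1.5 units.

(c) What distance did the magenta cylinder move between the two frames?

2.5

From (10.1, 8.0) to (12.6, 8.5), the magenta cylinder covered √(2.5² + 0.5²) ≈ 2.5 units.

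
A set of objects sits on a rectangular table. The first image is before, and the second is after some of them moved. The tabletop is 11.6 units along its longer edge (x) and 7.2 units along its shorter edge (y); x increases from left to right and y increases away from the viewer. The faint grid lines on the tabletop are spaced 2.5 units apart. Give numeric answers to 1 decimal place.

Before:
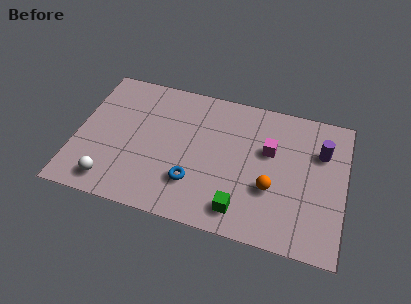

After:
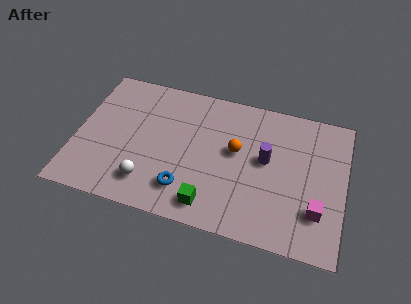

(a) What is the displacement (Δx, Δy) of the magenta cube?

(2.2, -2.5)

From the two frames, the magenta cube sits at roughly (8.3, 4.5) before and (10.5, 2.0) after.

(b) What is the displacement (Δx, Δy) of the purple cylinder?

(-2.3, -1.0)

The purple cylinder was at about (10.5, 5.0) and moved to about (8.2, 4.0).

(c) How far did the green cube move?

1.3

The green cube was near (7.3, 1.2) before and (6.0, 1.1) after, so it travelled √(1.3² + 0.1²) ≈ 1.3 units.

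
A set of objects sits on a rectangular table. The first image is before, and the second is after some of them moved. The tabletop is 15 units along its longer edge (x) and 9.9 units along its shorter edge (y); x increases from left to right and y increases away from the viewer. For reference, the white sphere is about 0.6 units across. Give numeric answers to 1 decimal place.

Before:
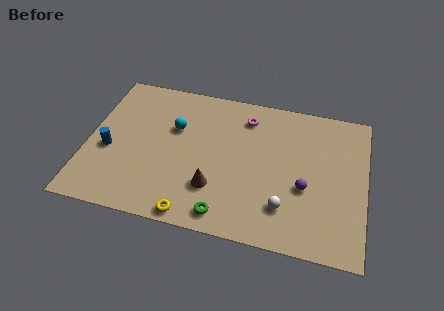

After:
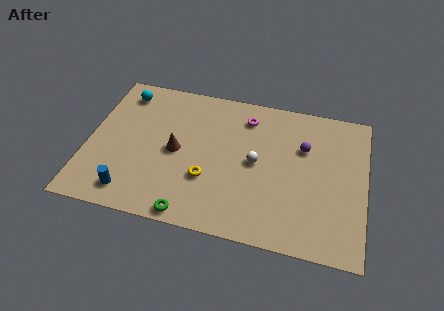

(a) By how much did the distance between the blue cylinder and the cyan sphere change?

+2.8

Before: roughly 4.1 units apart; after: 6.9. That's 2.8 units further apart.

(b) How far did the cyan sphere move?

3.6

The cyan sphere was near (4.6, 6.4) before and (1.6, 8.3) after, so it travelled √(3.0² + 1.9²) ≈ 3.6 units.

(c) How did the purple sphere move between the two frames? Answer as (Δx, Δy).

(-0.2, 2.7)

From the two frames, the purple sphere sits at roughly (11.8, 3.9) before and (11.6, 6.6) after.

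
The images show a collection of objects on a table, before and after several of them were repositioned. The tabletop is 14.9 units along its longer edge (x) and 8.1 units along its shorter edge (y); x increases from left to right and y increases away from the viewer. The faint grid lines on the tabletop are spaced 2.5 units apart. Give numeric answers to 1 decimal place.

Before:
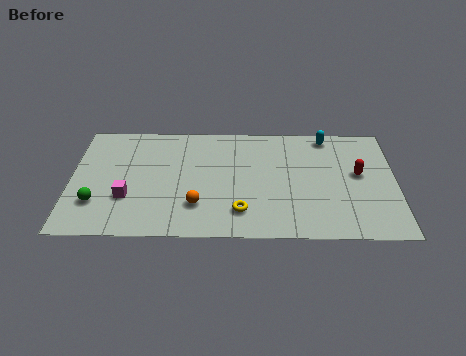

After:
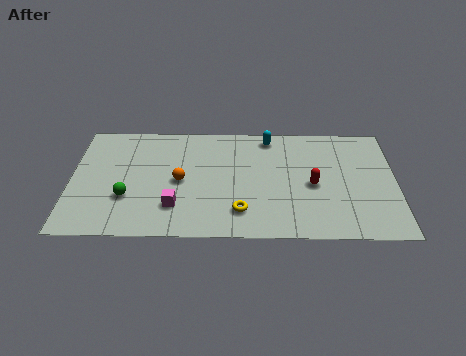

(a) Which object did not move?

the yellow torus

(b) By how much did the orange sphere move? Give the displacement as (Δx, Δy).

(-0.8, 1.7)

The orange sphere was at about (5.8, 2.2) and moved to about (5.0, 3.9).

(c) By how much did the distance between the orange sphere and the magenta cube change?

-1.4

Before: roughly 3.2 units apart; after: 1.8. That's 1.4 units closer together.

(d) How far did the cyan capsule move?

2.7

The cyan capsule was near (11.8, 7.2) before and (9.1, 7.1) after, so it travelled √(2.7² + 0.1²) ≈ 2.7 units.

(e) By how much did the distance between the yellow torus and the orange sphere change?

+1.5

Before: roughly 2.0 units apart; after: 3.5. That's 1.5 units further apart.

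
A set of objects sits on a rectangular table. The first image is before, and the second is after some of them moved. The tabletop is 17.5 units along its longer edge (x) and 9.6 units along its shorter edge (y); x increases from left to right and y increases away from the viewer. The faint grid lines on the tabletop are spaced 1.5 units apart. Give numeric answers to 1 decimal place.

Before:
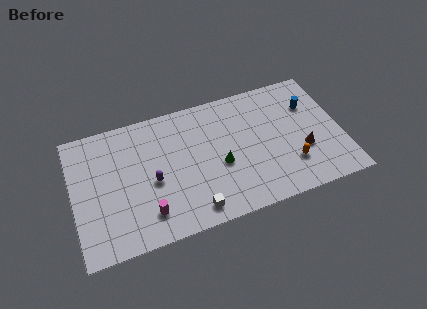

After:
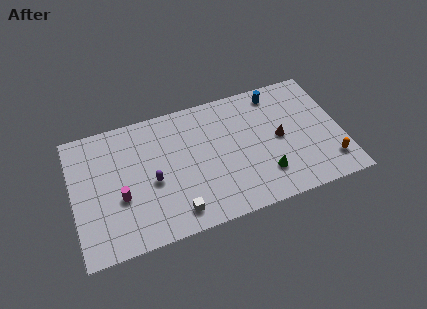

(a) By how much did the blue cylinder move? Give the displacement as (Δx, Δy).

(-2.1, 1.6)

From the two frames, the blue cylinder sits at roughly (15.7, 6.7) before and (13.6, 8.3) after.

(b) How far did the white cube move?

1.1

The white cube moved from about (7.5, 1.3) to (6.4, 1.5), a distance of √(1.1² + 0.2²) ≈ 1.1.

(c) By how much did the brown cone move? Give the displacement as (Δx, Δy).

(-1.4, 1.4)

The brown cone was at about (14.9, 3.4) and moved to about (13.5, 4.8).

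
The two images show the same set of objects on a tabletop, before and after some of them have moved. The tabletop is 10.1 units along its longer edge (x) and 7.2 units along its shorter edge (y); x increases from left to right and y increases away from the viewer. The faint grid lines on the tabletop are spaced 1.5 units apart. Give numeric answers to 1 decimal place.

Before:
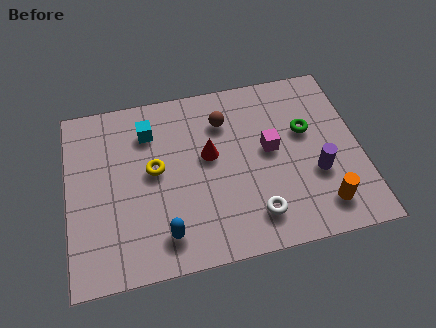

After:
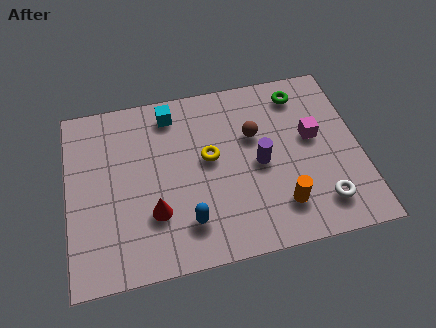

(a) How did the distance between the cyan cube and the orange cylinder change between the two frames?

-1.4

Before: roughly 7.1 units apart; after: 5.7. That's 1.4 units closer together.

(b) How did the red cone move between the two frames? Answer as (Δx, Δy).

(-2.0, -1.9)

From the two frames, the red cone sits at roughly (4.9, 4.1) before and (2.9, 2.2) after.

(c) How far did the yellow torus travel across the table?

1.9

From (3.0, 3.9) to (4.9, 4.0), the yellow torus covered √(1.9² + 0.1²) ≈ 1.9 units.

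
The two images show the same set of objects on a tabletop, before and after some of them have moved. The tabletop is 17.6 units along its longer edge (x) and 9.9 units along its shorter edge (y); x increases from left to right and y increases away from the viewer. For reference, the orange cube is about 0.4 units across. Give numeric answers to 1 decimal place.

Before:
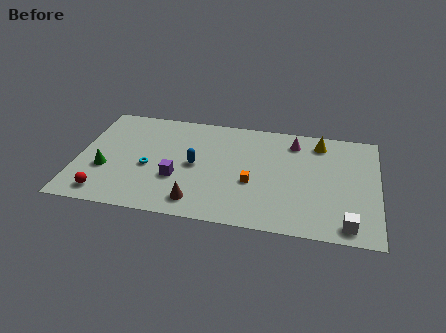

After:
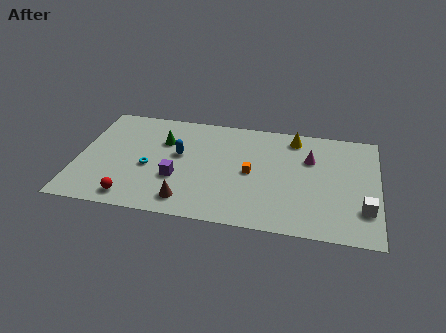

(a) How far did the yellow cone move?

1.5

The yellow cone was near (14.1, 8.3) before and (12.6, 8.5) after, so it travelled √(1.5² + 0.2²) ≈ 1.5 units.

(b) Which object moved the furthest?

the green cone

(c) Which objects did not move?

the cyan torus and the purple cube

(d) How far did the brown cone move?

0.6

The brown cone was near (7.2, 1.6) before and (6.6, 1.6) after, so it travelled √(0.6² + 0.0²) ≈ 0.6 units.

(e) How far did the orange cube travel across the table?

0.9

The orange cube was near (10.3, 3.9) before and (10.2, 4.8) after, so it travelled √(0.1² + 0.9²) ≈ 0.9 units.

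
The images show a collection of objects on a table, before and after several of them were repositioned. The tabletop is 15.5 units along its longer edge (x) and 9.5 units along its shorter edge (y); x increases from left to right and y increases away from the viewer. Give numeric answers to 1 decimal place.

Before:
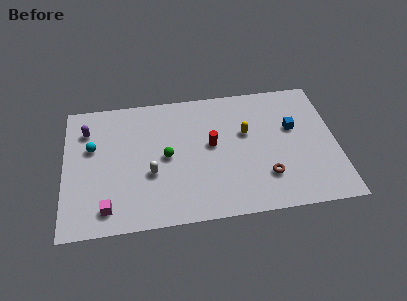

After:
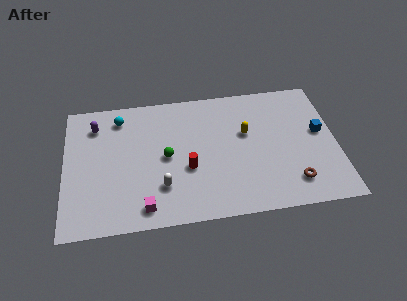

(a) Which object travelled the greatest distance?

the cyan sphere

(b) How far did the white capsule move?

1.2

From (4.9, 3.6) to (5.5, 2.6), the white capsule covered √(0.6² + 1.0²) ≈ 1.2 units.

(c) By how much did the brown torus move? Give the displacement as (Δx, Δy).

(1.5, -0.6)

From the two frames, the brown torus sits at roughly (11.4, 2.5) before and (12.9, 1.9) after.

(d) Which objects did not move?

the yellow capsule and the green sphere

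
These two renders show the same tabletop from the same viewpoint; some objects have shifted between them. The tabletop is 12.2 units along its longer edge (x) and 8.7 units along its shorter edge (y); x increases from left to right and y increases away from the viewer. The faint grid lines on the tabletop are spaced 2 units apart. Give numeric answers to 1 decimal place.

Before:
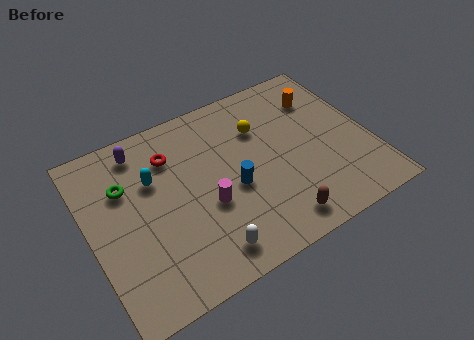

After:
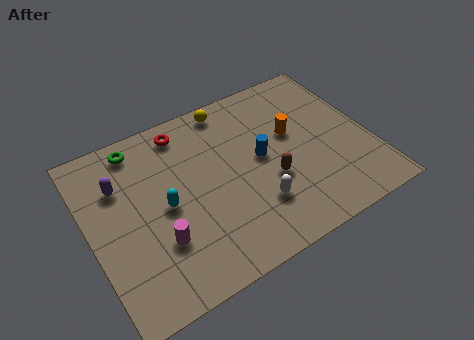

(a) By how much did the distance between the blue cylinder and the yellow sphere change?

+0.4

Before: roughly 2.9 units apart; after: 3.3. That's 0.4 units further apart.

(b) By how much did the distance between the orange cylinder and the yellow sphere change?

+0.7

Before: roughly 2.8 units apart; after: 3.5. That's 0.7 units further apart.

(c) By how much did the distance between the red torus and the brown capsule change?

-1.2

The distance was about 6.5 in the first image and 5.3 in the second, so they moved 1.2 units closer together.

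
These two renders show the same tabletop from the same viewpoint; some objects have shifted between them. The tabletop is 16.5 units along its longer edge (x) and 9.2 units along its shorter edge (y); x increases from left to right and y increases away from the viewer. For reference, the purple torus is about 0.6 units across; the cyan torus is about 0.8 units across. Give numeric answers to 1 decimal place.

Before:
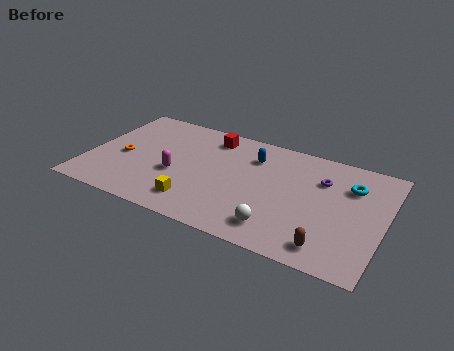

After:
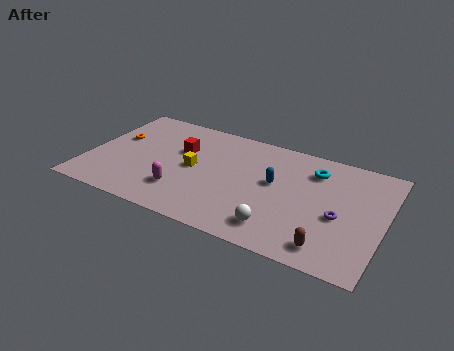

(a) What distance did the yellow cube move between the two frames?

2.8

From (6.4, 1.8) to (5.9, 4.6), the yellow cube covered √(0.5² + 2.8²) ≈ 2.8 units.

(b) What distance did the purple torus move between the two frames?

2.9

From (12.9, 6.5) to (14.1, 3.9), the purple torus covered √(1.2² + 2.6²) ≈ 2.9 units.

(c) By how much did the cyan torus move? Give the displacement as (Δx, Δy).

(-2.1, 0.5)

The cyan torus started near (14.5, 6.6) and ended near (12.4, 7.1).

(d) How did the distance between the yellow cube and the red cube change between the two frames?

-4.3

They were about 5.9 units apart before and 1.6 after — 4.3 units closer together.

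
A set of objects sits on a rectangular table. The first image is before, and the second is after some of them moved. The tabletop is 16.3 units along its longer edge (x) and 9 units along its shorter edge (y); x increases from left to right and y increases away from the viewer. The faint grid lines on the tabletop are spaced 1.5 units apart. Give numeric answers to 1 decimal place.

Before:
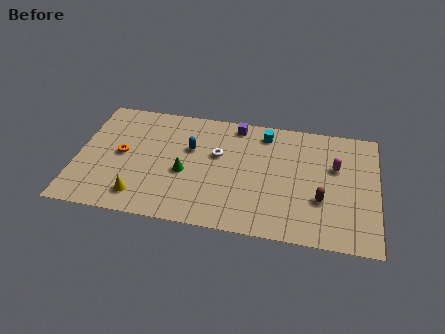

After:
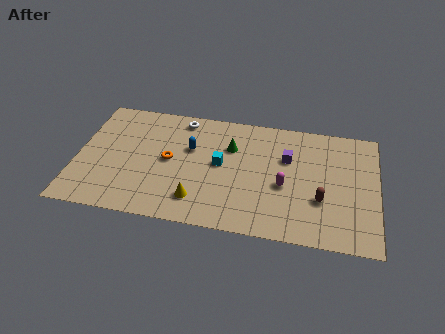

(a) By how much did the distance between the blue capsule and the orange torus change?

-2.3

The distance was about 3.9 in the first image and 1.6 in the second, so they moved 2.3 units closer together.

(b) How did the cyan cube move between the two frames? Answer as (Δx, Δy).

(-2.3, -2.8)

The cyan cube started near (10.1, 7.6) and ended near (7.8, 4.8).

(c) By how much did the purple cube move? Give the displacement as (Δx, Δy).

(2.9, -2.1)

From the two frames, the purple cube sits at roughly (8.5, 8.0) before and (11.4, 5.9) after.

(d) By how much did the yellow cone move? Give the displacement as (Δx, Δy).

(3.1, 0.3)

The yellow cone started near (3.6, 1.6) and ended near (6.7, 1.9).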